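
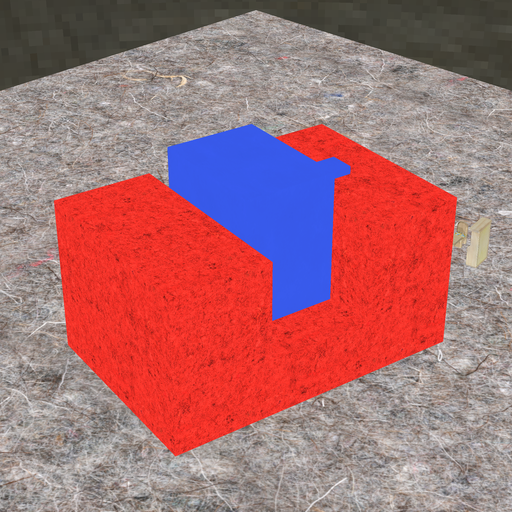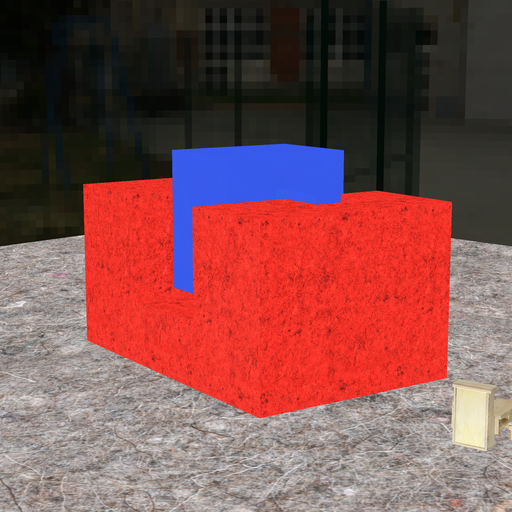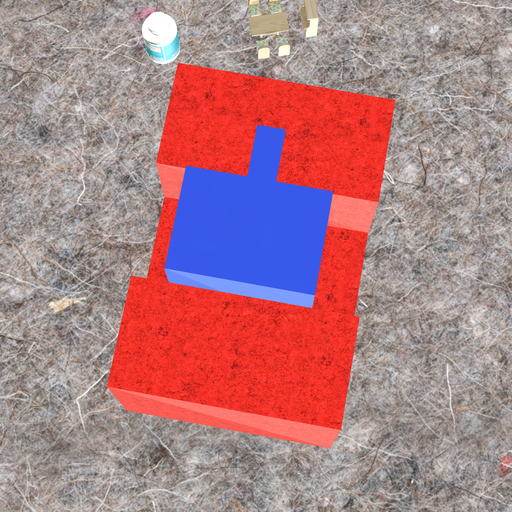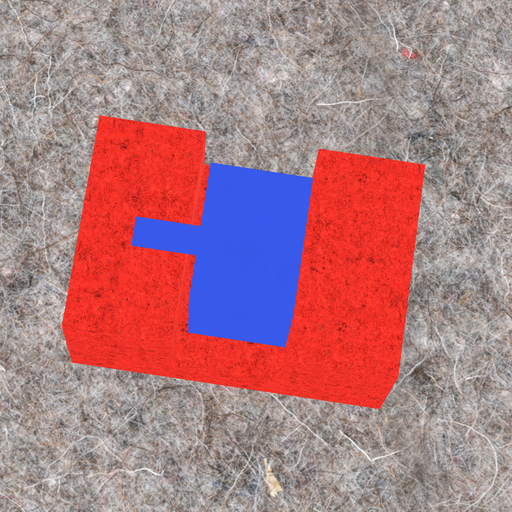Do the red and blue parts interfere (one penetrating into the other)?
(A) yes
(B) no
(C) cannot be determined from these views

(B) no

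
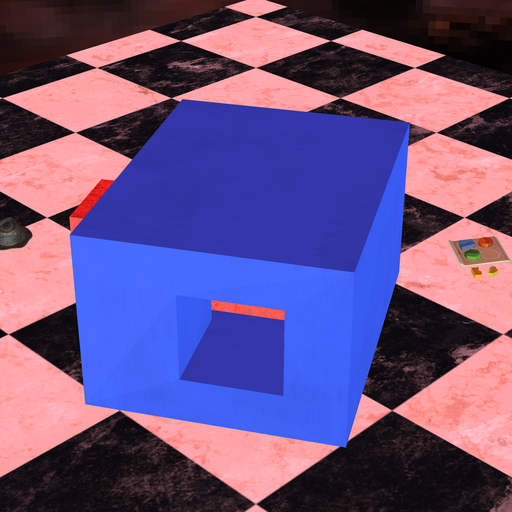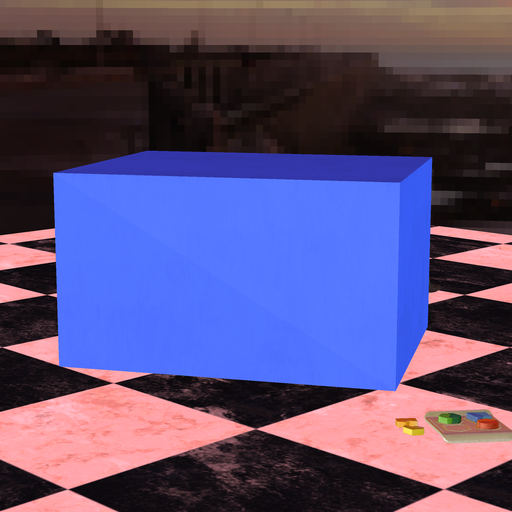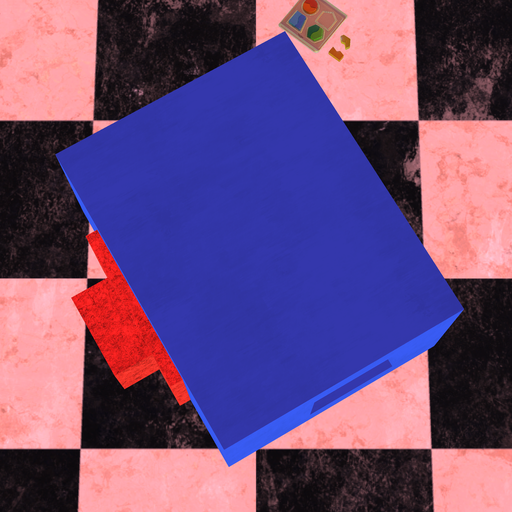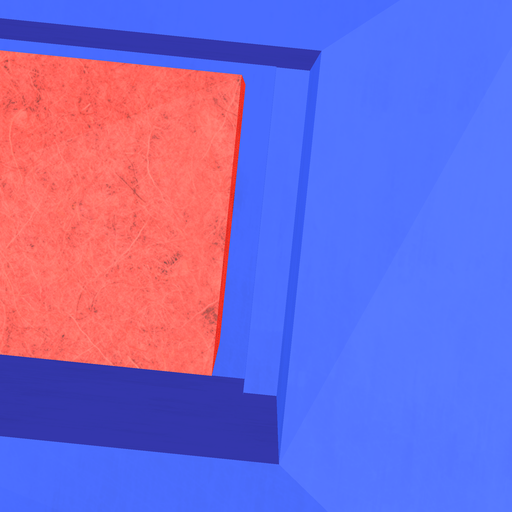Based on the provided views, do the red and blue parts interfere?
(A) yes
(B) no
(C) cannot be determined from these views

(B) no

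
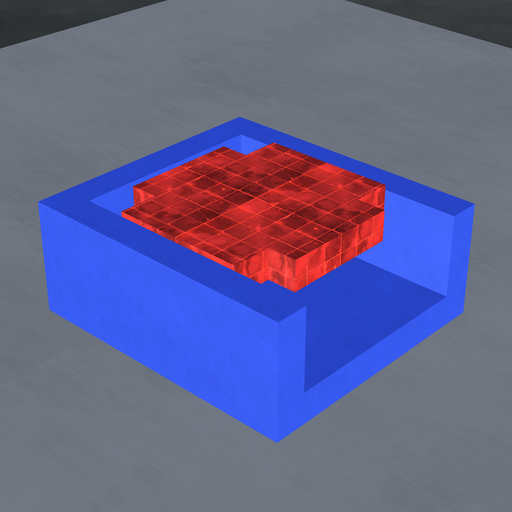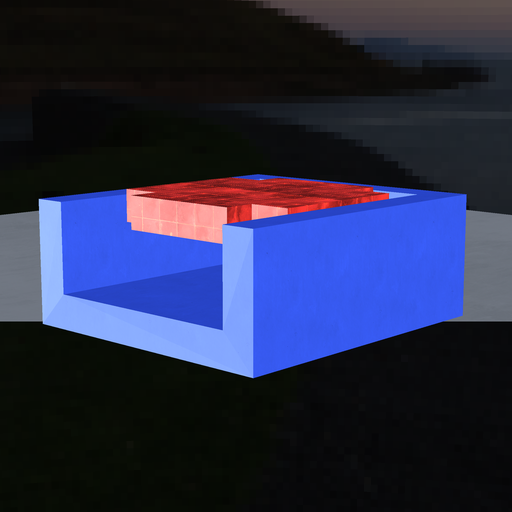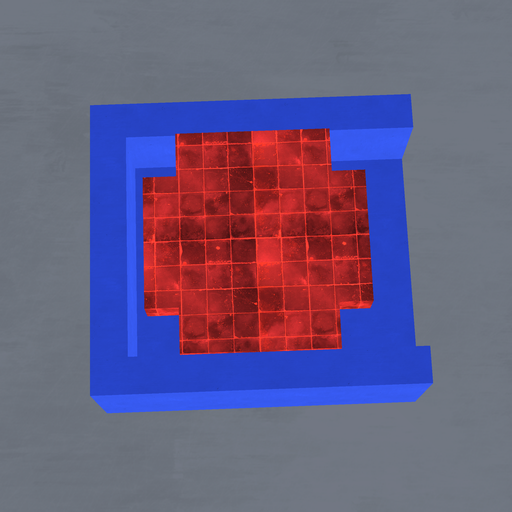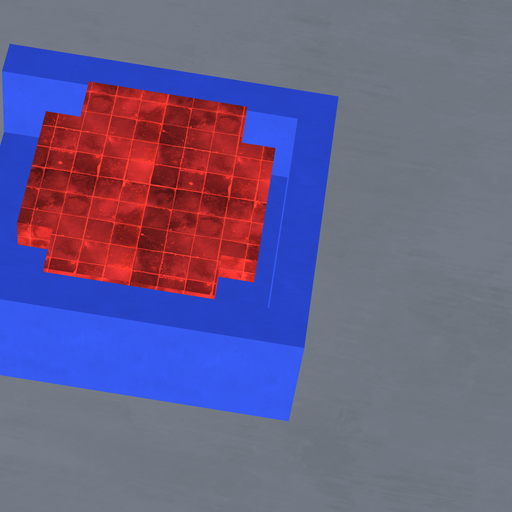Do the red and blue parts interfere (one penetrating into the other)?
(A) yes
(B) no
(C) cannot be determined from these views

(B) no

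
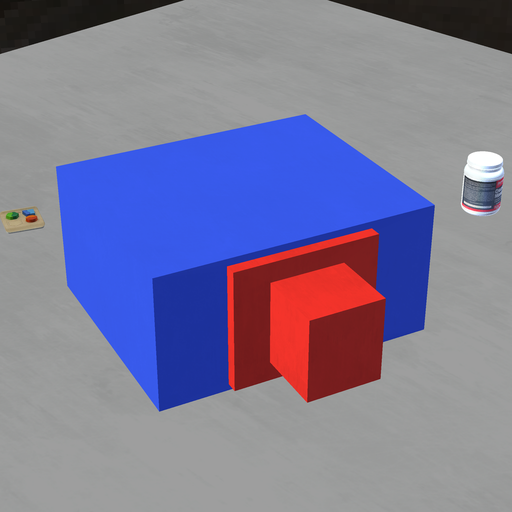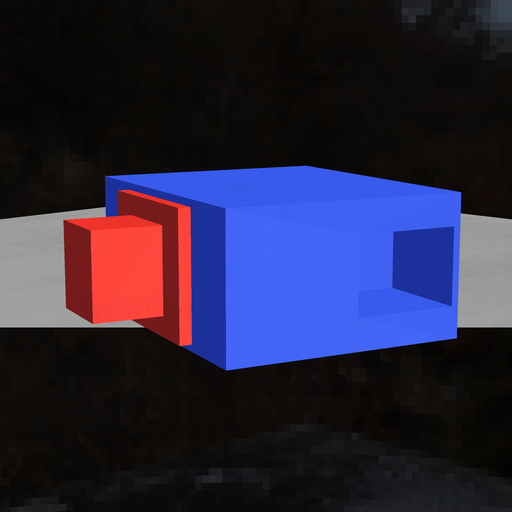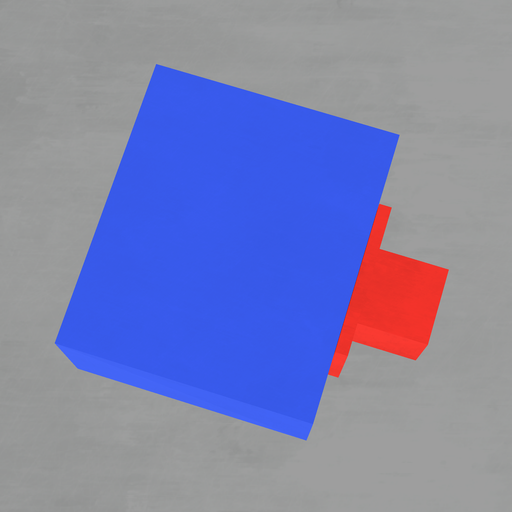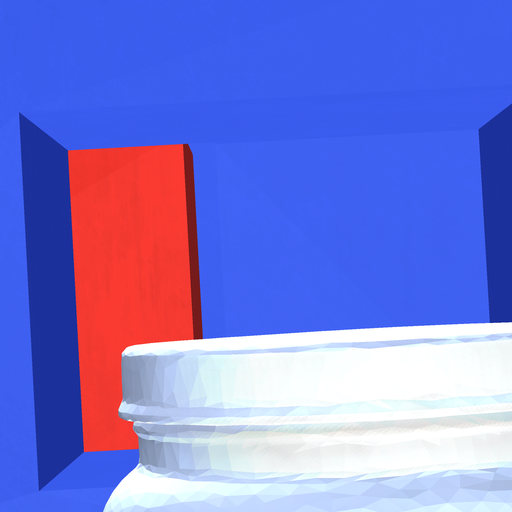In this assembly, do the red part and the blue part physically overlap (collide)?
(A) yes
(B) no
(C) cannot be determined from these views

(B) no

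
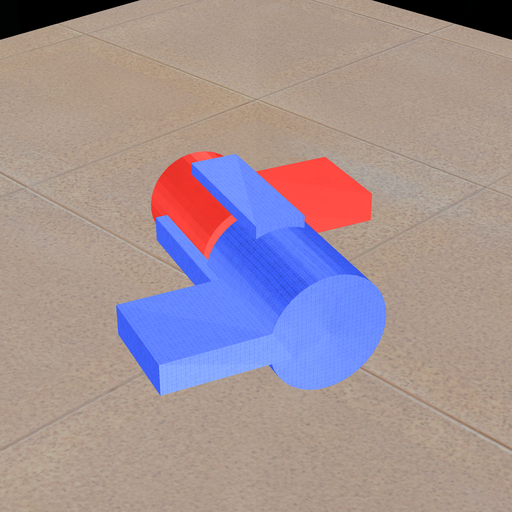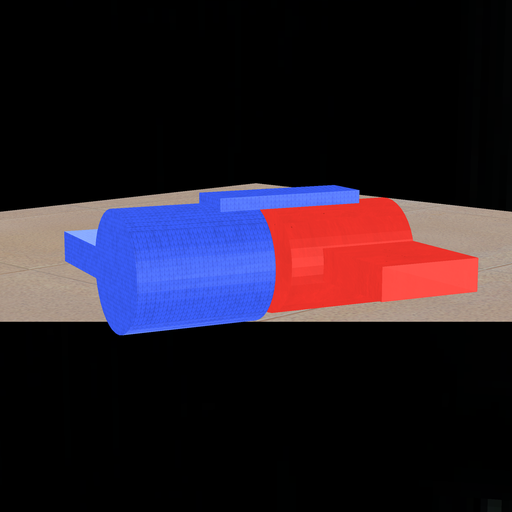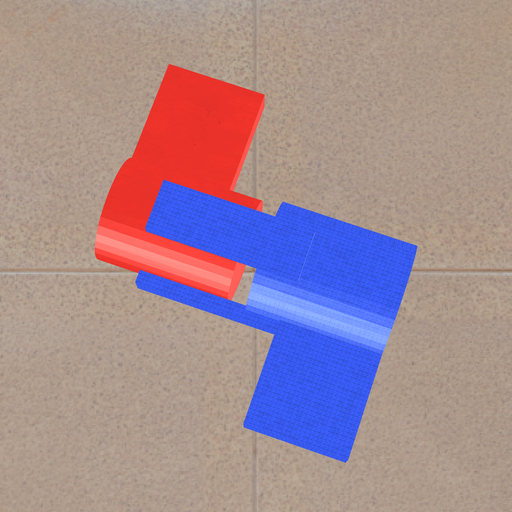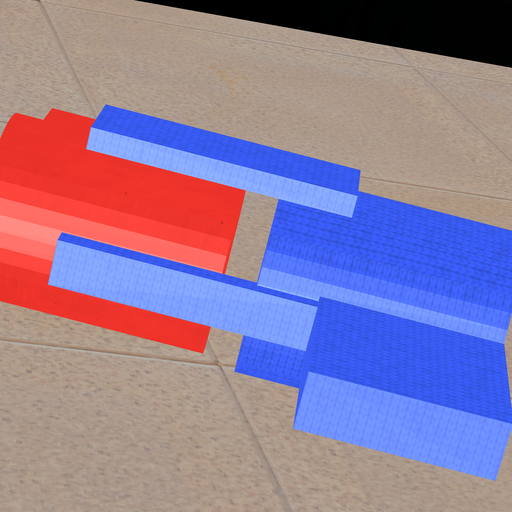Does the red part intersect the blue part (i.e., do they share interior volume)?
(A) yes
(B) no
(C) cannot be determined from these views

(B) no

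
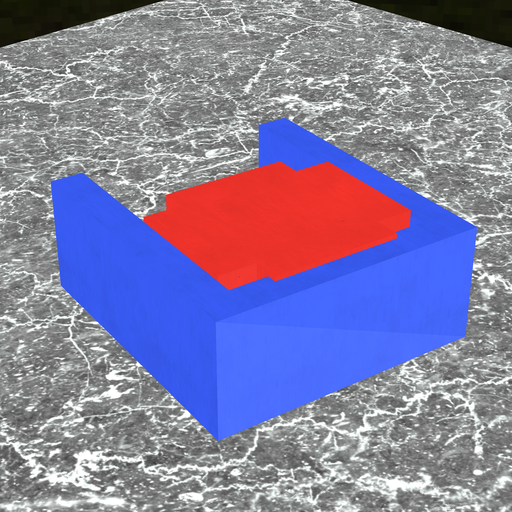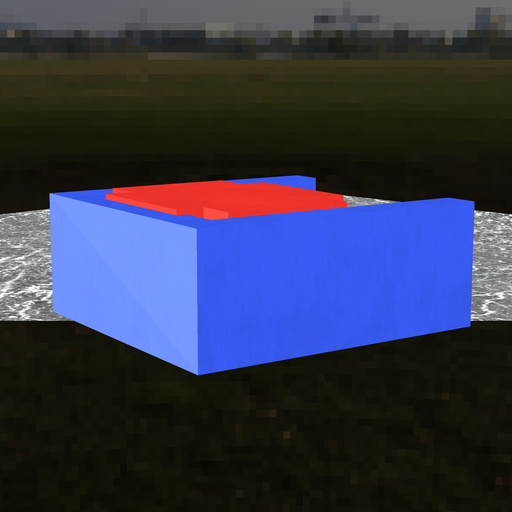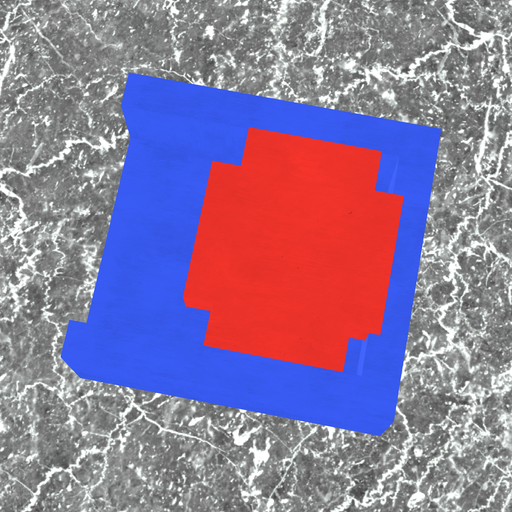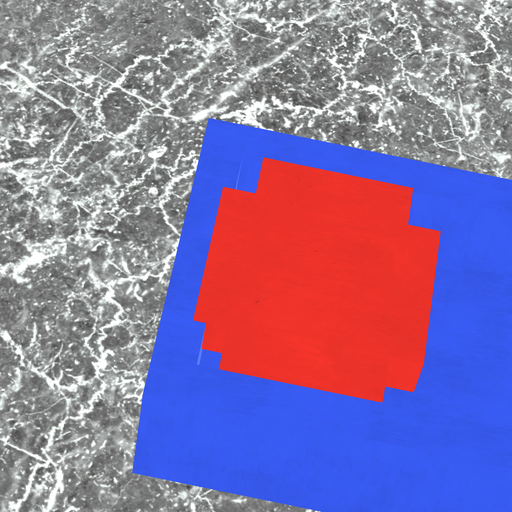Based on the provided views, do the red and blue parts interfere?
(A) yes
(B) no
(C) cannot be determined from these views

(A) yes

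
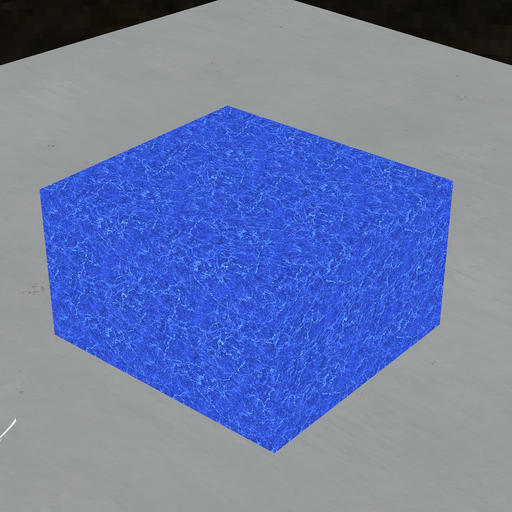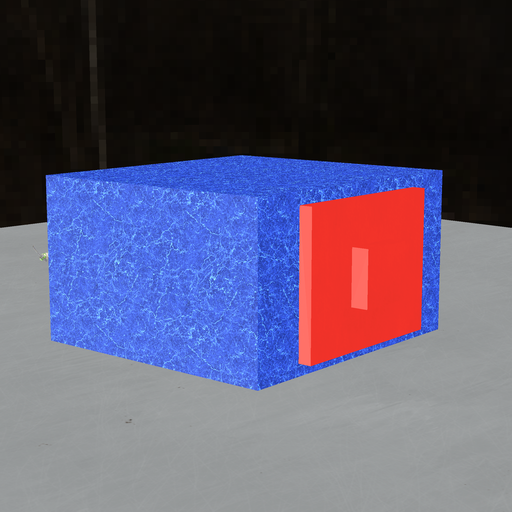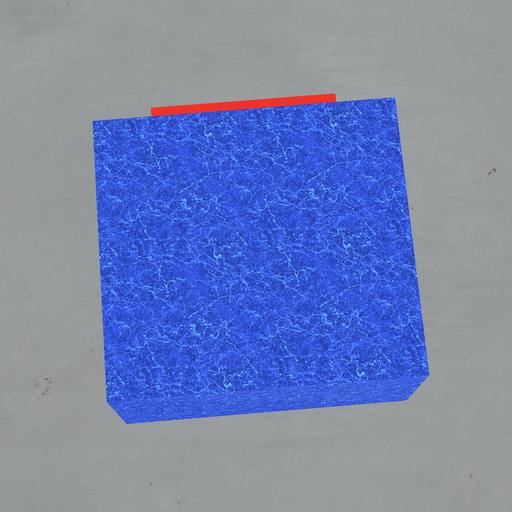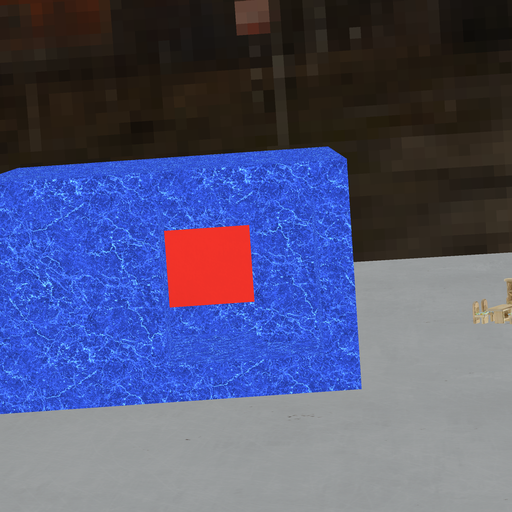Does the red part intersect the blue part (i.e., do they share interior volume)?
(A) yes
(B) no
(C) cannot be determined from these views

(A) yes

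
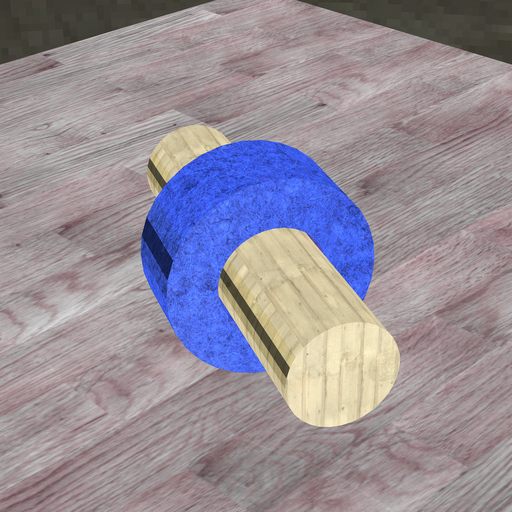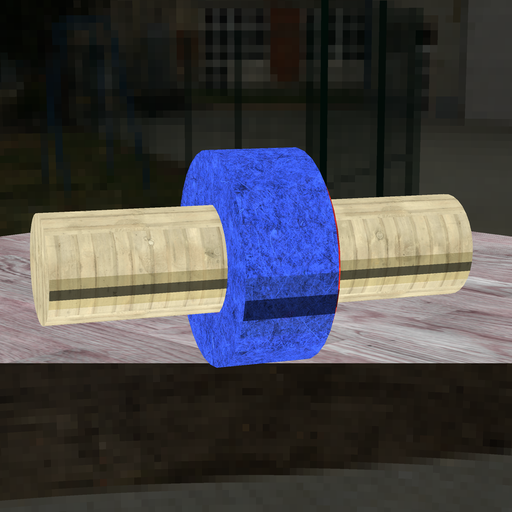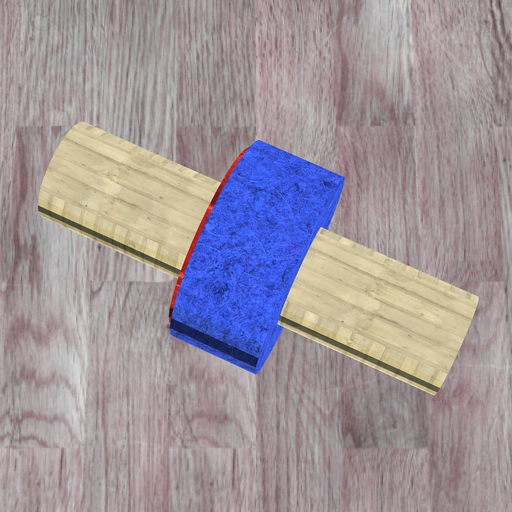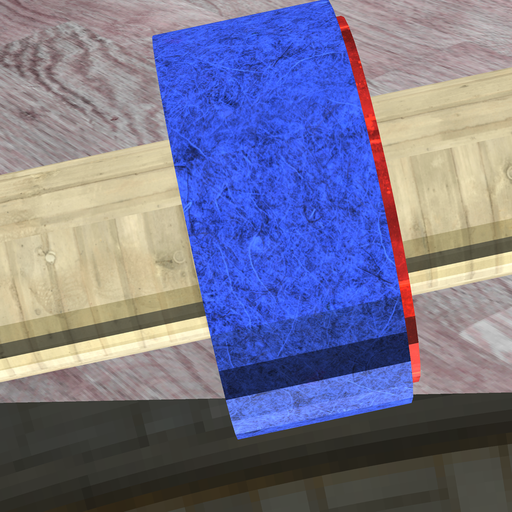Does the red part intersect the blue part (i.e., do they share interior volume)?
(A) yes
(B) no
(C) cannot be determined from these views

(A) yes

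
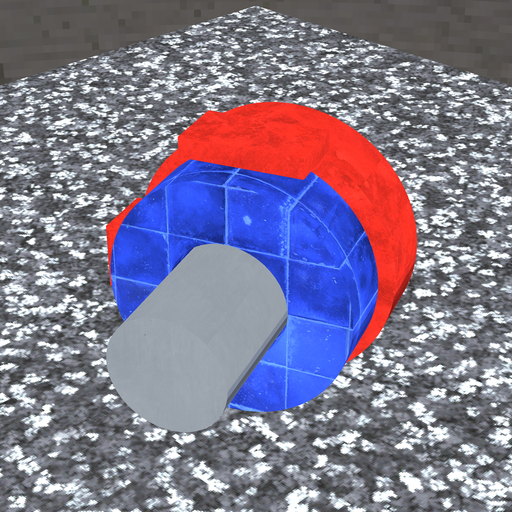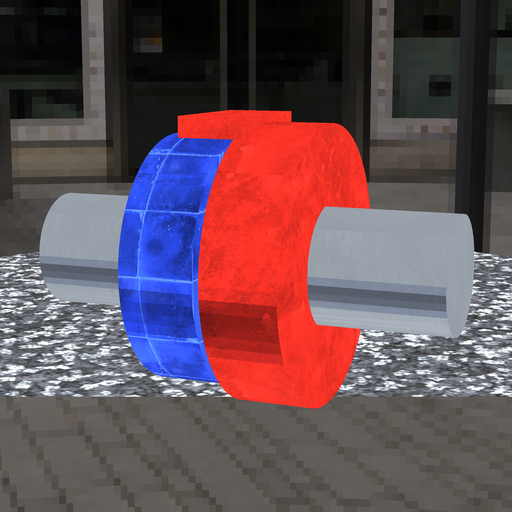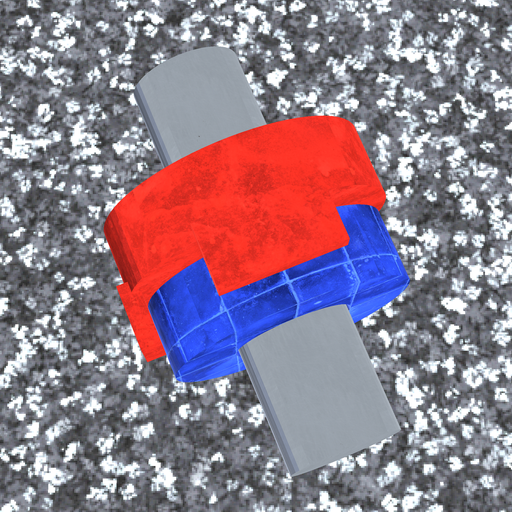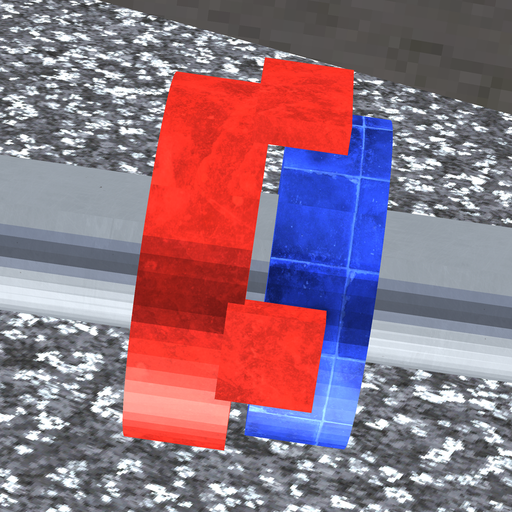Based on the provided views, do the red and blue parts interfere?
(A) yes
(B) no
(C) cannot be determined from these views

(B) no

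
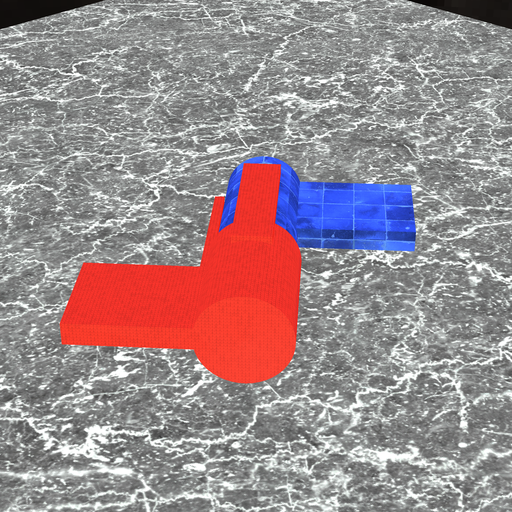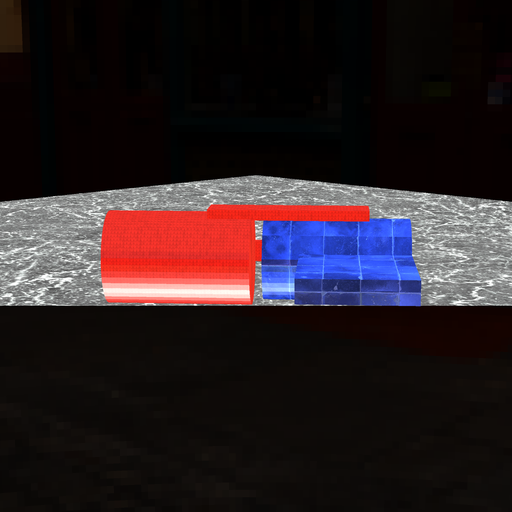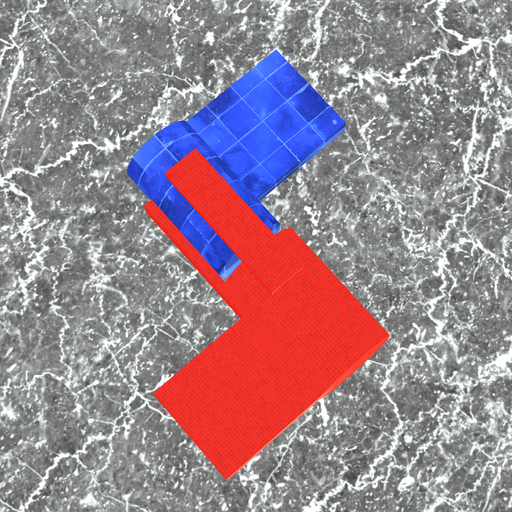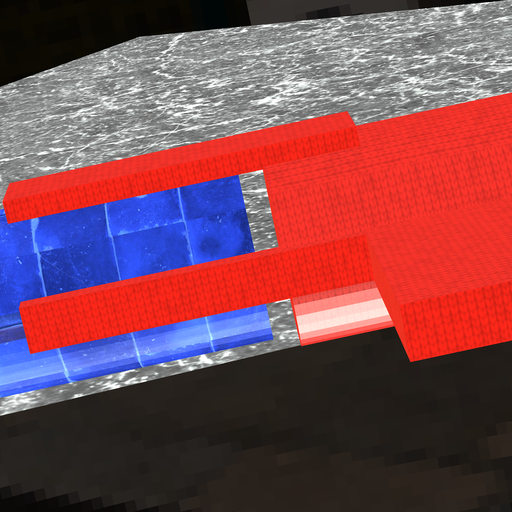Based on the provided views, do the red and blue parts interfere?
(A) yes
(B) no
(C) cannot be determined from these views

(B) no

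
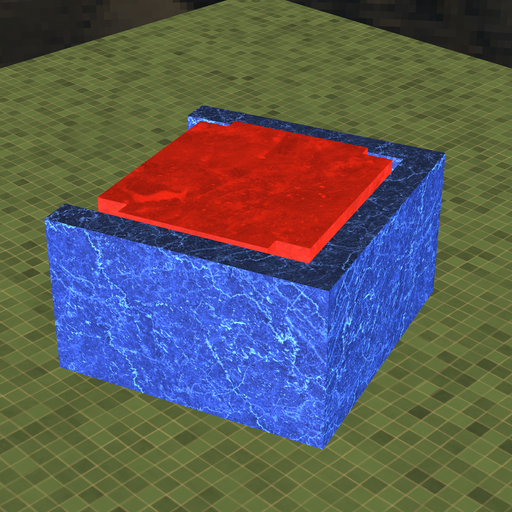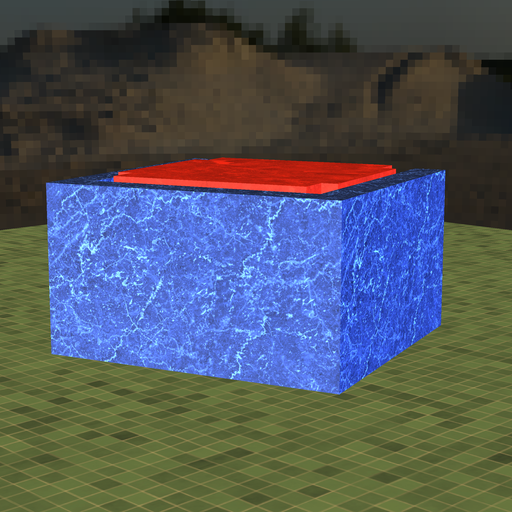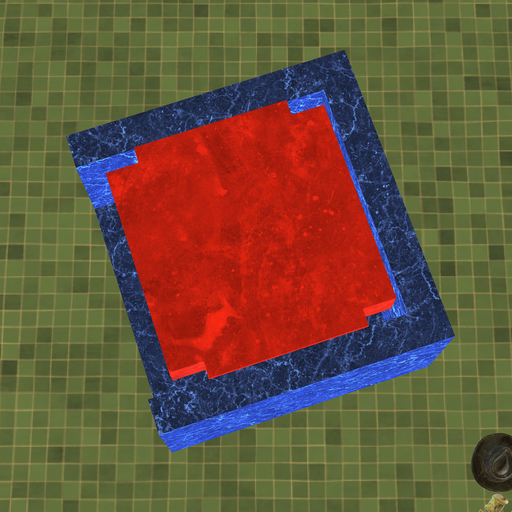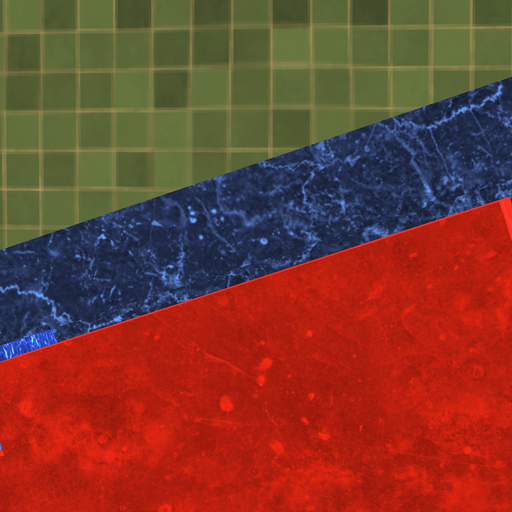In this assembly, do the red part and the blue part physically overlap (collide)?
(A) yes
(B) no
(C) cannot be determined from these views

(B) no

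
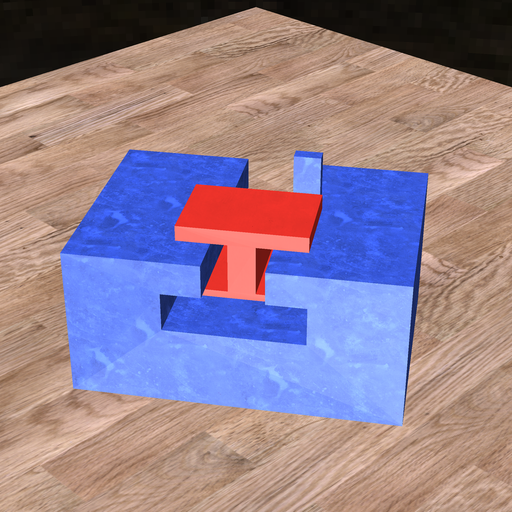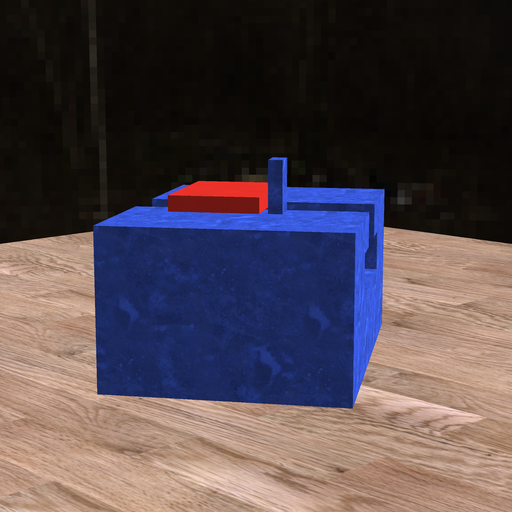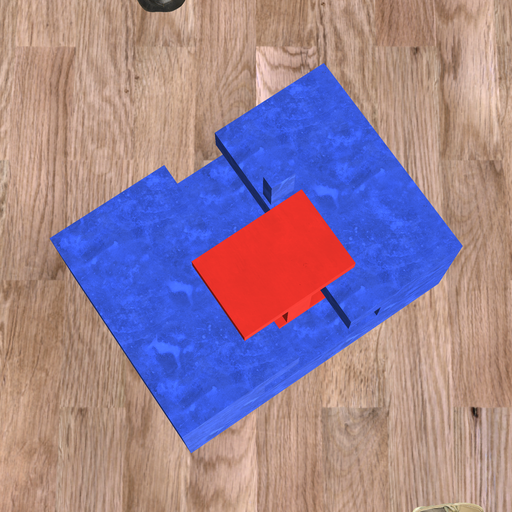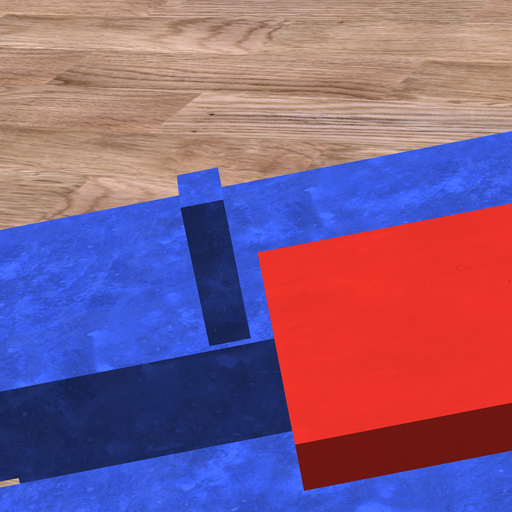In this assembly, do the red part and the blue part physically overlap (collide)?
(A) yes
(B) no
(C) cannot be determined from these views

(B) no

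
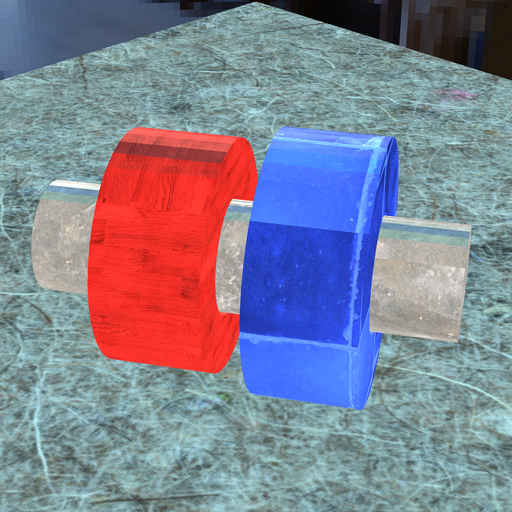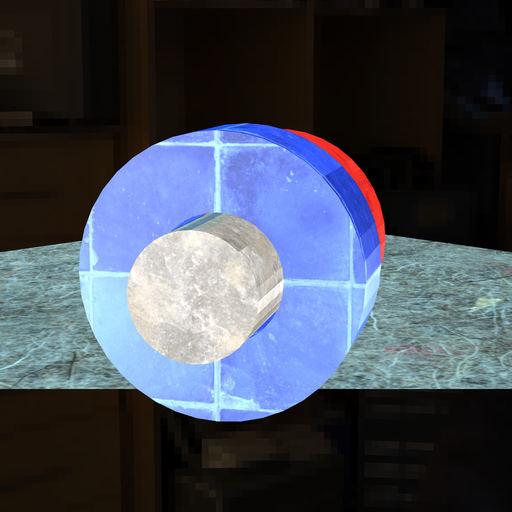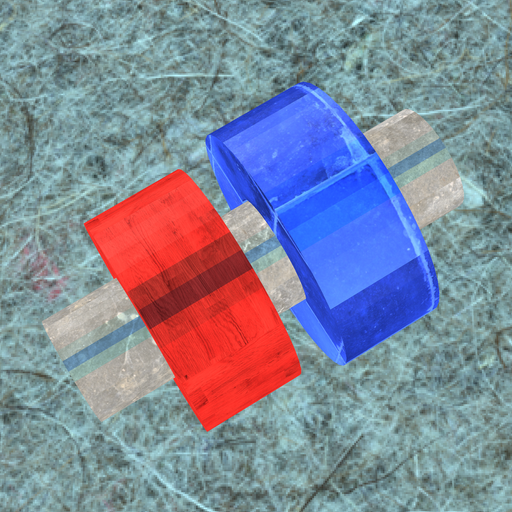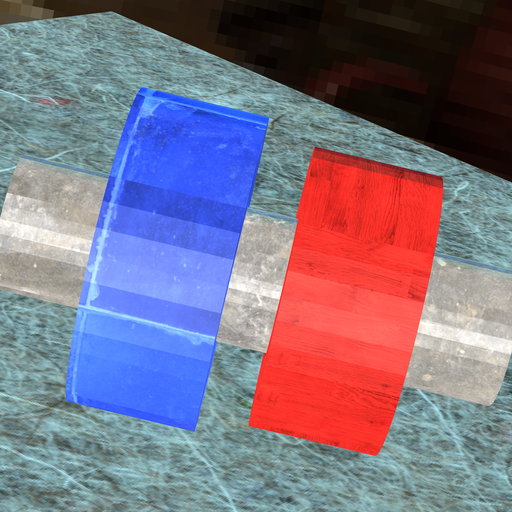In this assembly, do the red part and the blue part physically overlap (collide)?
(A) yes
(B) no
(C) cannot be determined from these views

(B) no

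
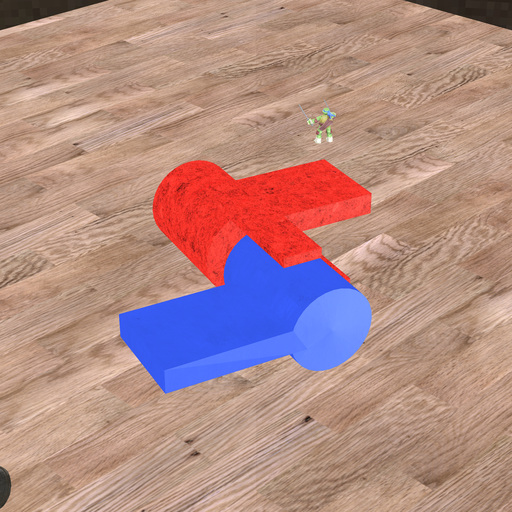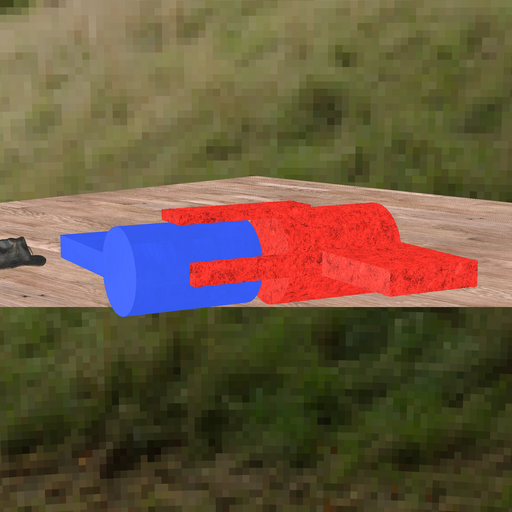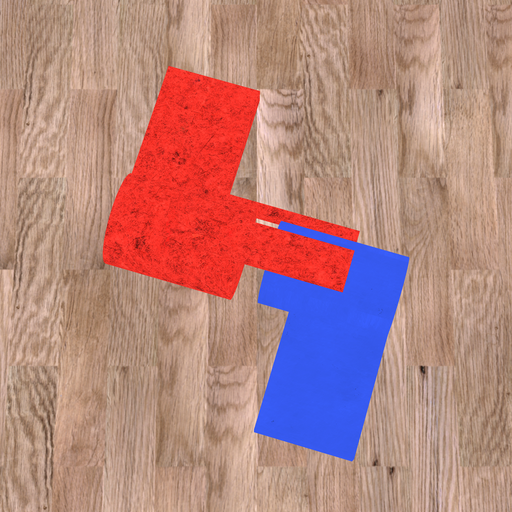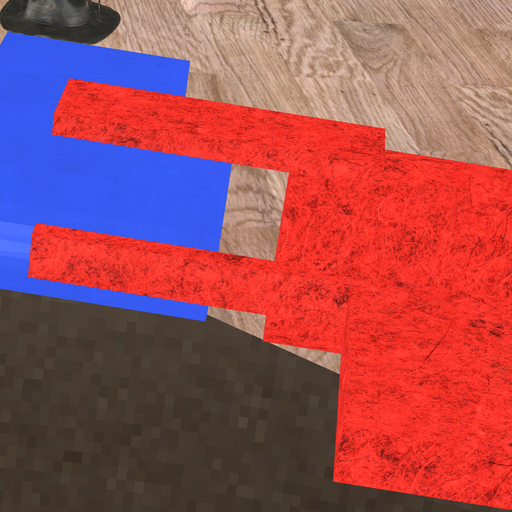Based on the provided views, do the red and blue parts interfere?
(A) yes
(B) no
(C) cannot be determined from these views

(B) no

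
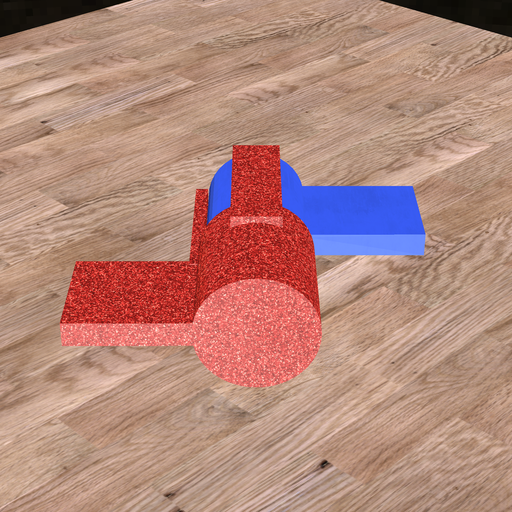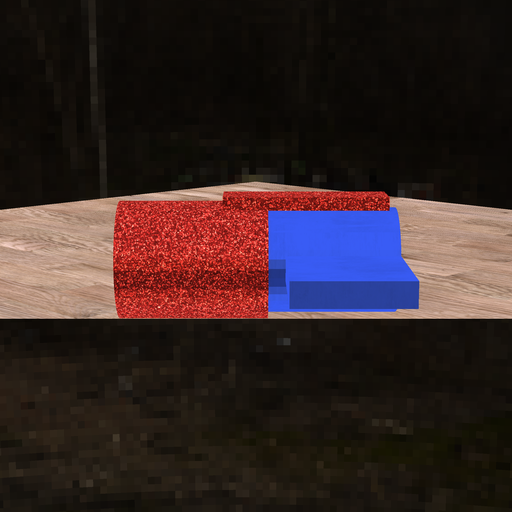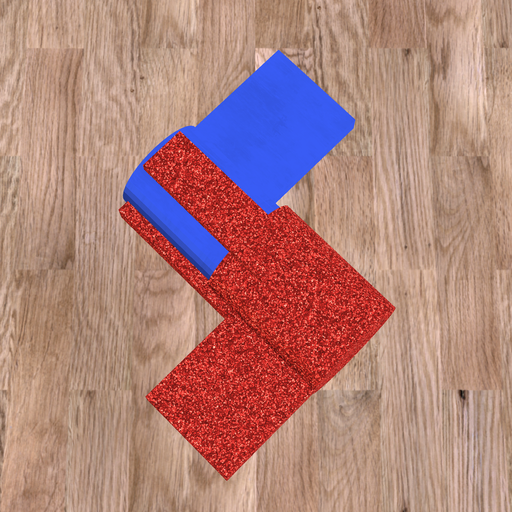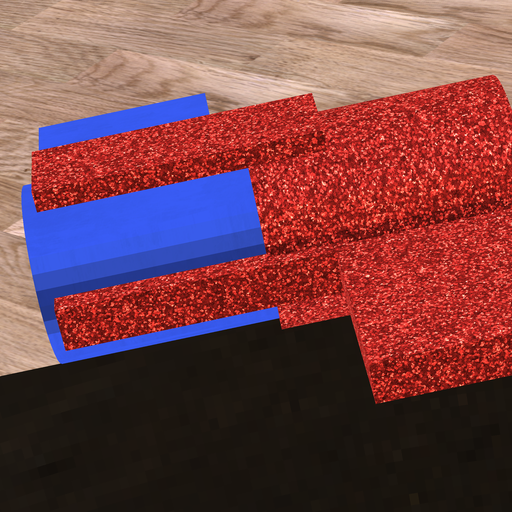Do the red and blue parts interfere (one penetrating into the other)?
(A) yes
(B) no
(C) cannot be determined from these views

(A) yes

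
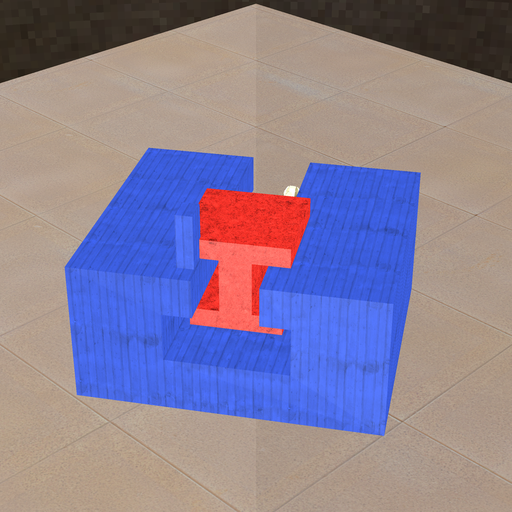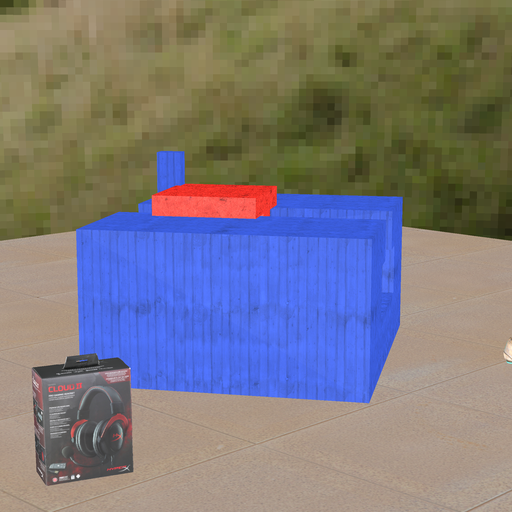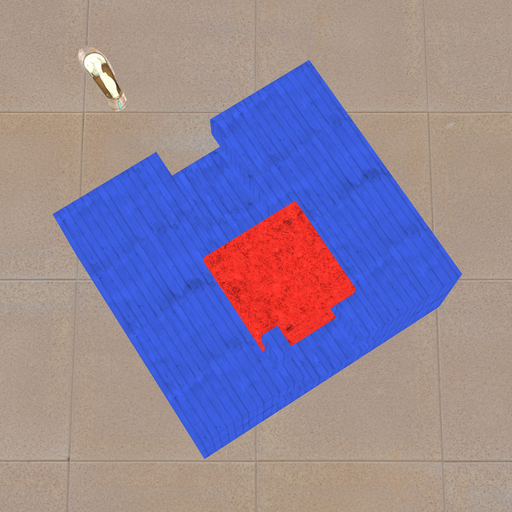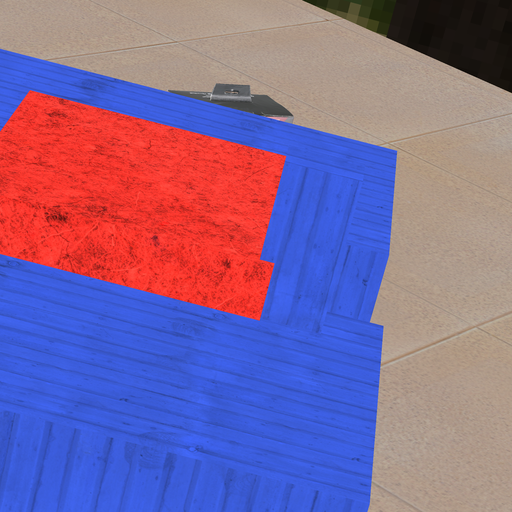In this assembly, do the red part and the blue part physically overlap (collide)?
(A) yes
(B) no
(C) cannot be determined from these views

(A) yes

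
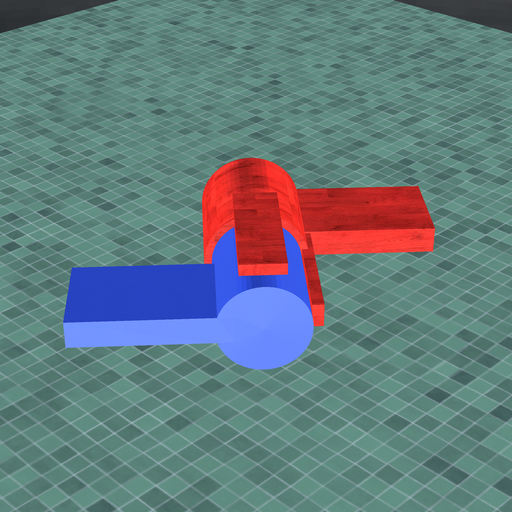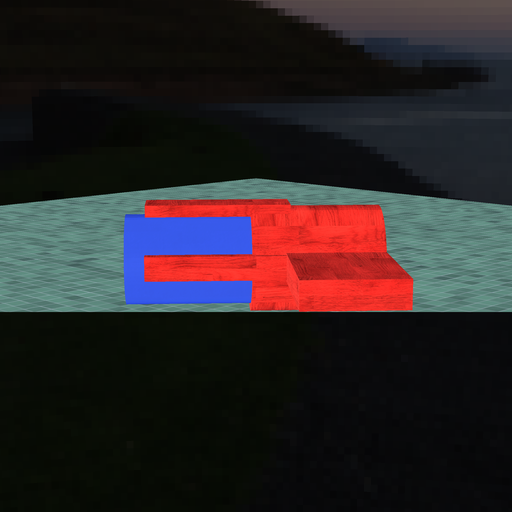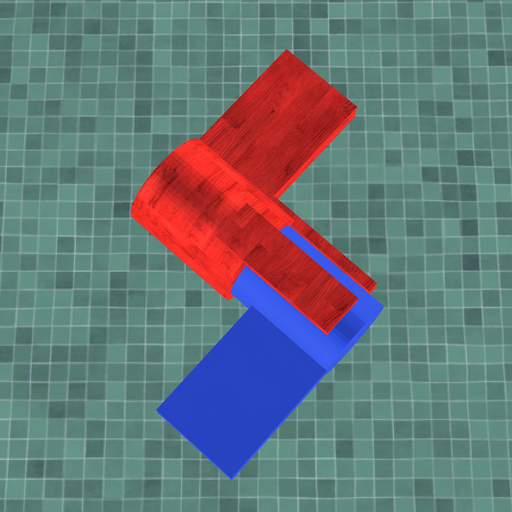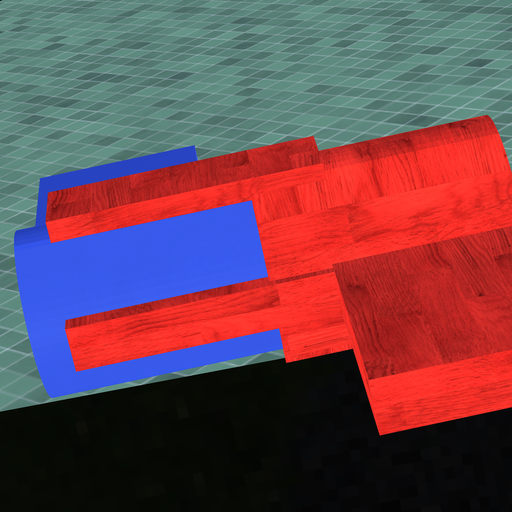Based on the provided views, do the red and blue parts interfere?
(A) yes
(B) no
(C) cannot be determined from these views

(A) yes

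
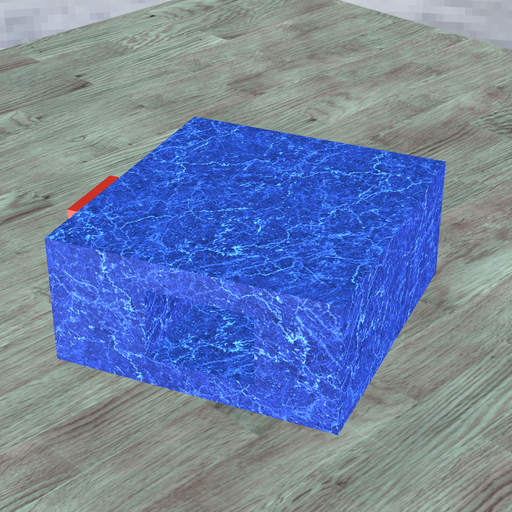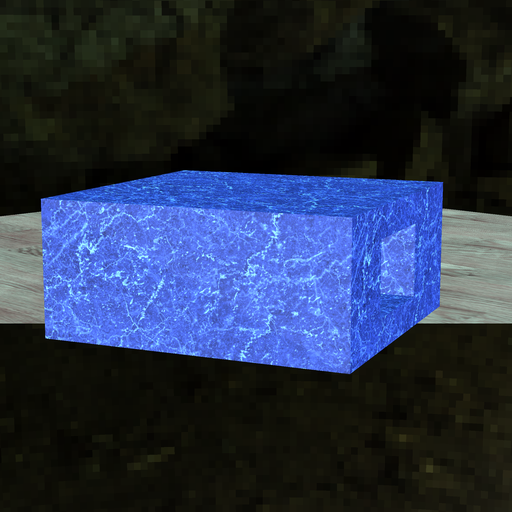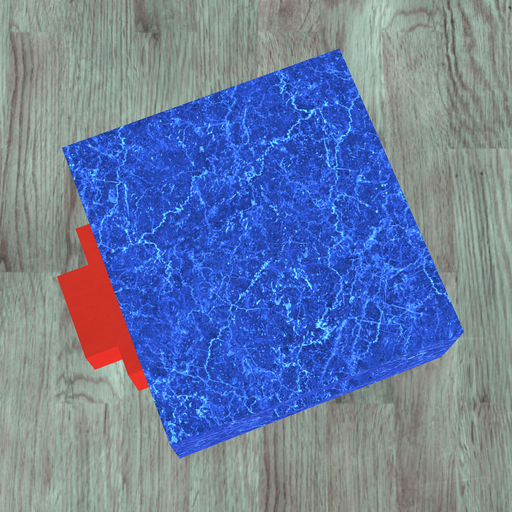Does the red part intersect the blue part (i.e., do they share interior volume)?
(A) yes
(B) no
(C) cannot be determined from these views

(C) cannot be determined from these views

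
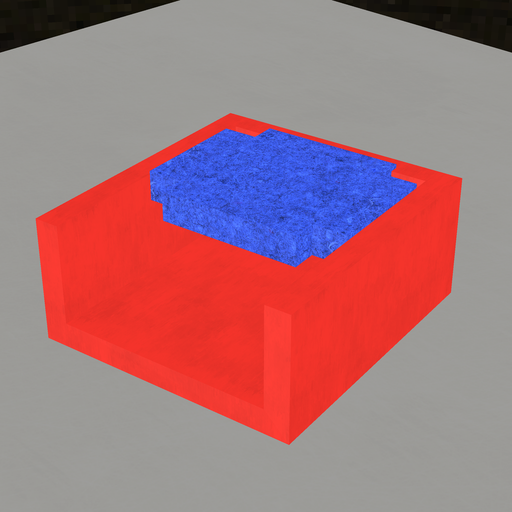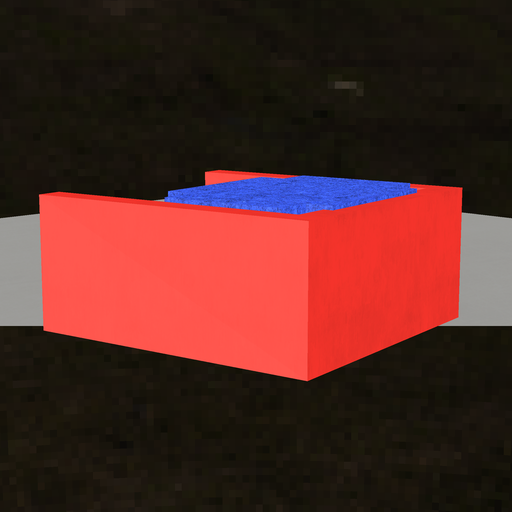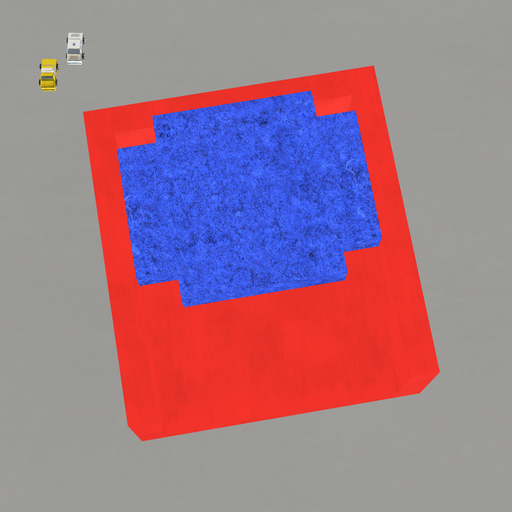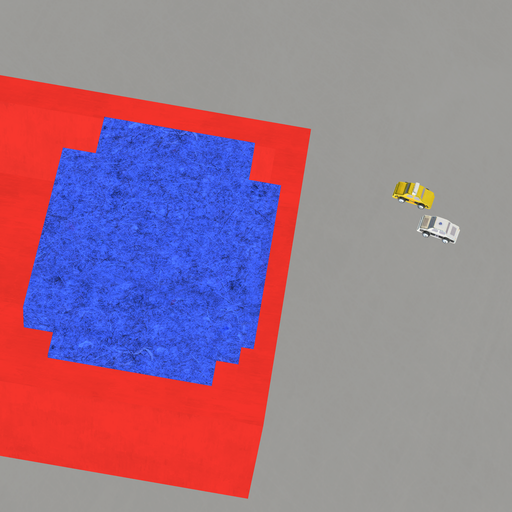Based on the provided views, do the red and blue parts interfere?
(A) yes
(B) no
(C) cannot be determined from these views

(A) yes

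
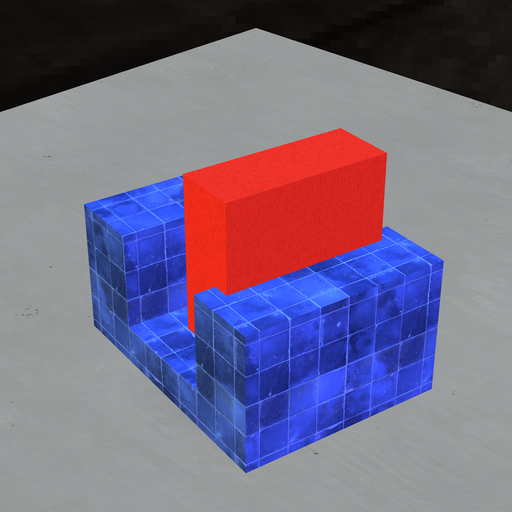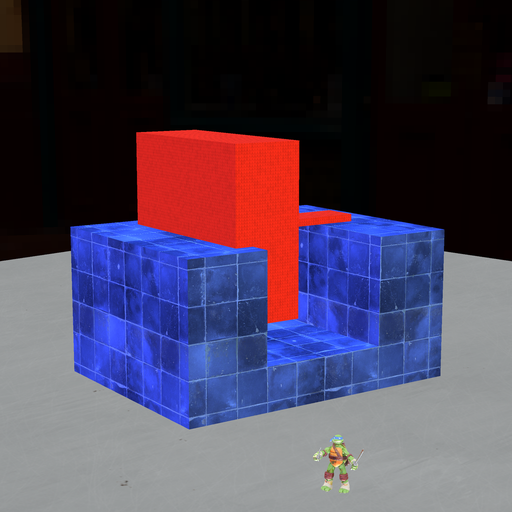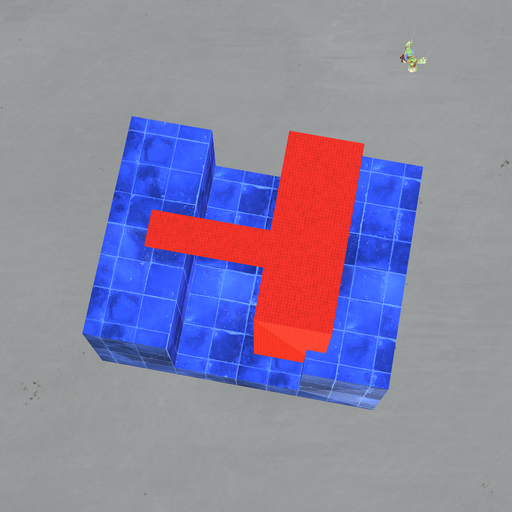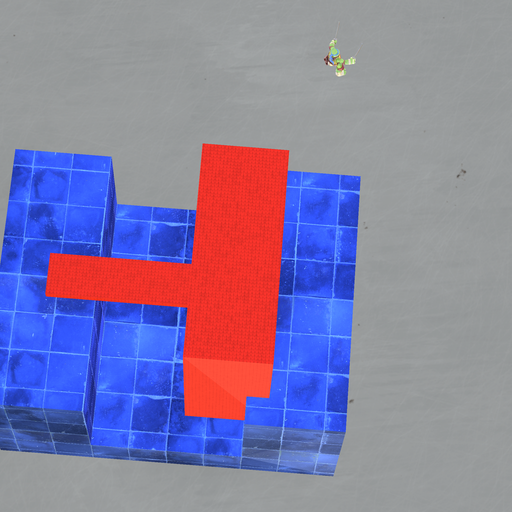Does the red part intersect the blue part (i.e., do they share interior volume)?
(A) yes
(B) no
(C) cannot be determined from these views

(A) yes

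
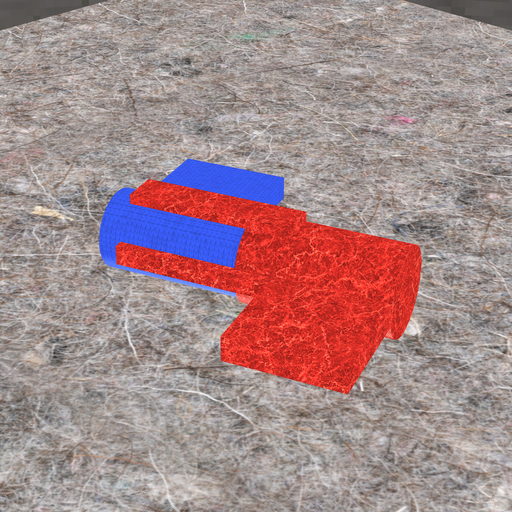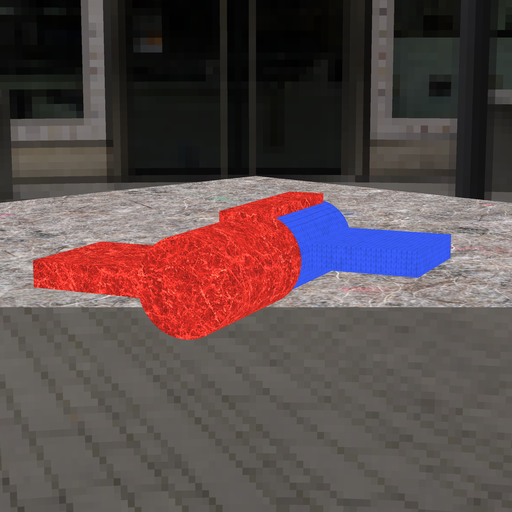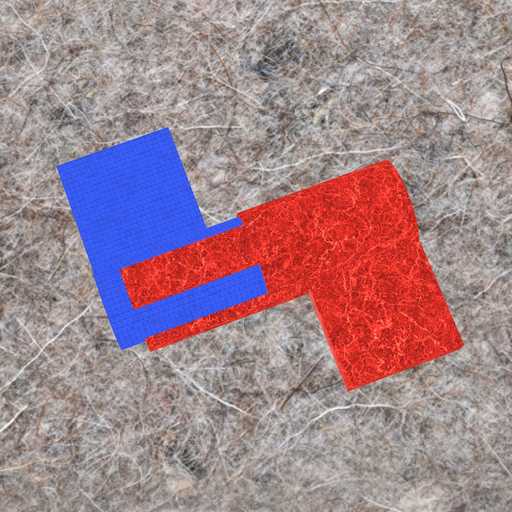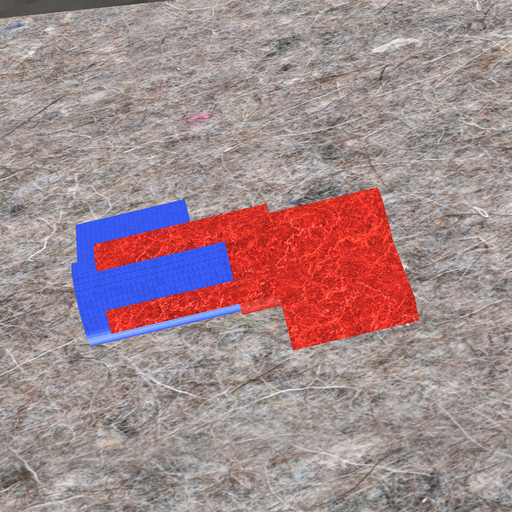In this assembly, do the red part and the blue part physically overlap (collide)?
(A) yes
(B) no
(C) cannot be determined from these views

(A) yes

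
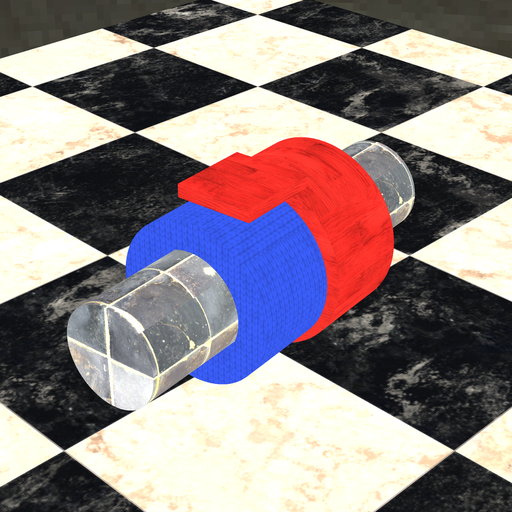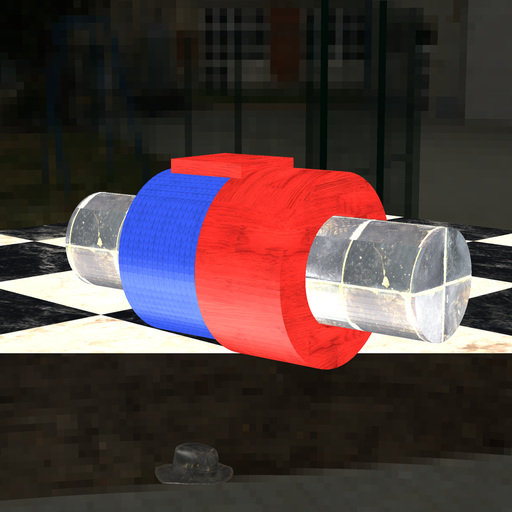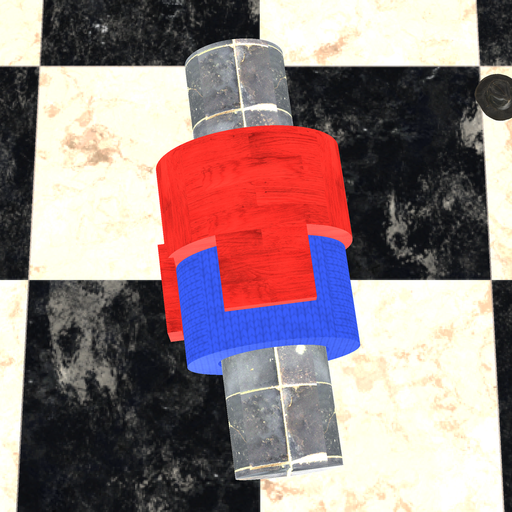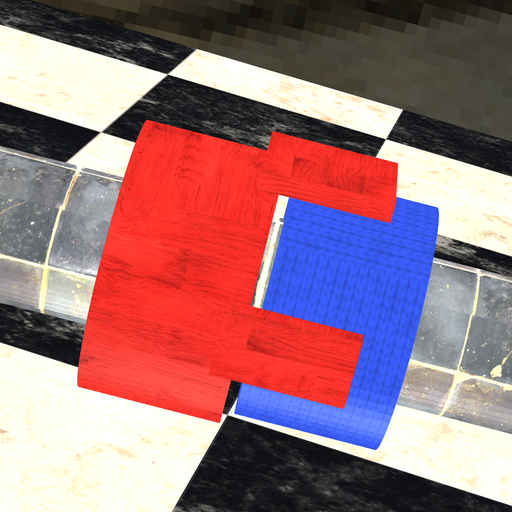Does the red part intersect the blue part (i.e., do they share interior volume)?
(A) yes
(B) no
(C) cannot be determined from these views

(B) no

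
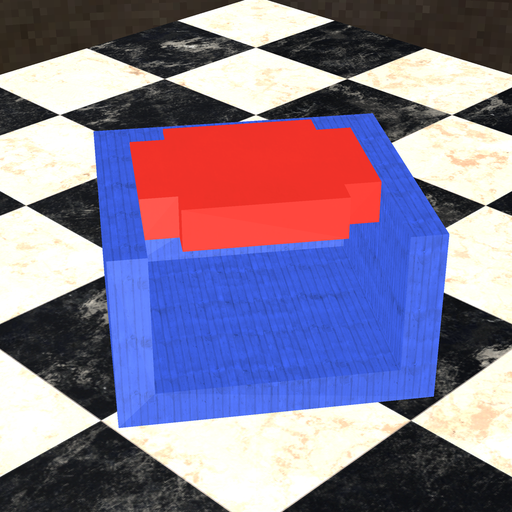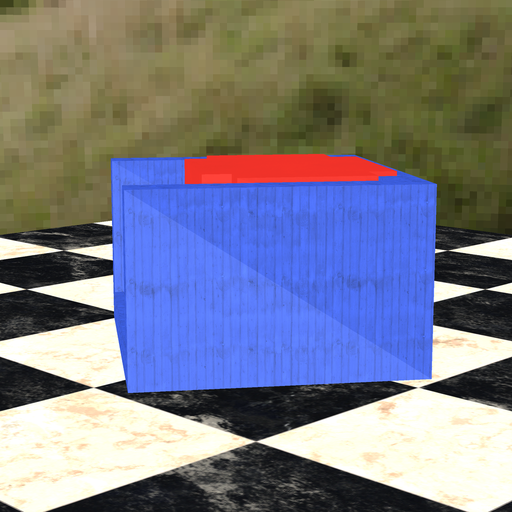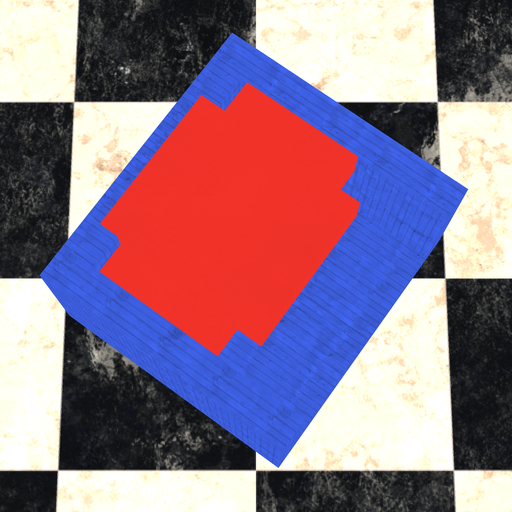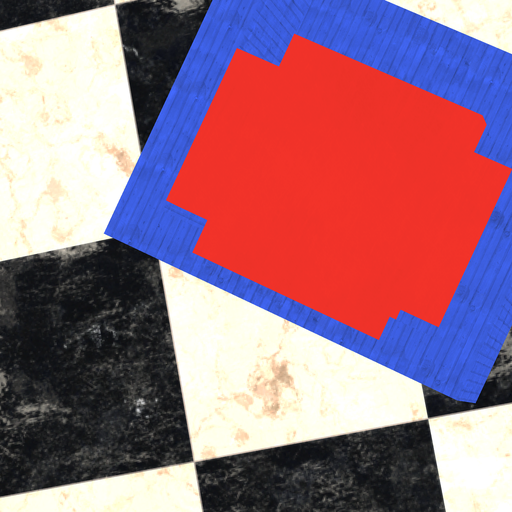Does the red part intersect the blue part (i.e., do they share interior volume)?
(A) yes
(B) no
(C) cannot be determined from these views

(A) yes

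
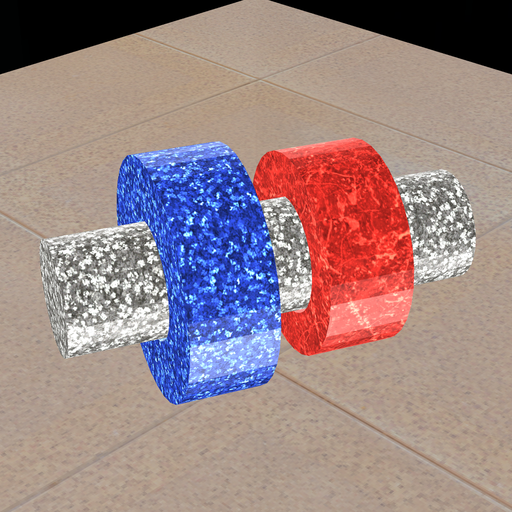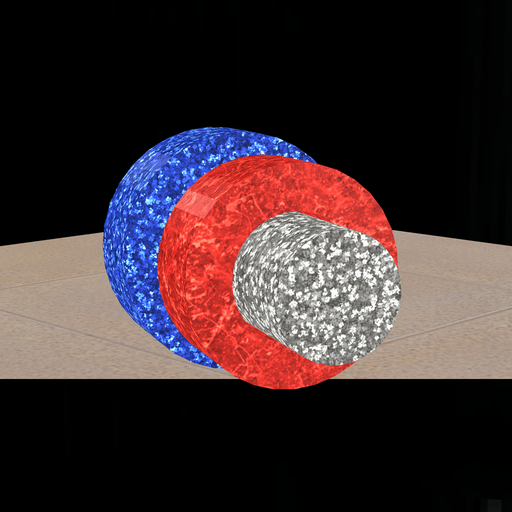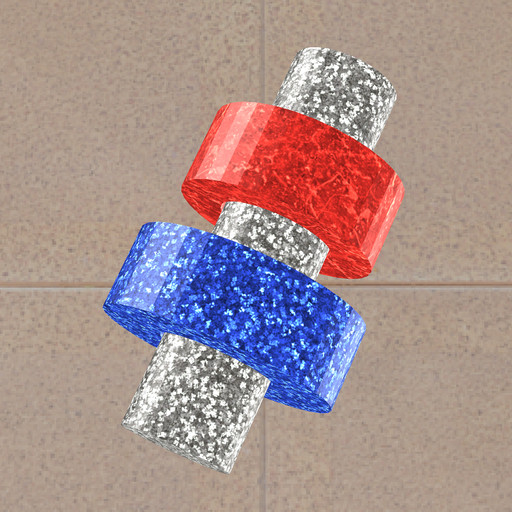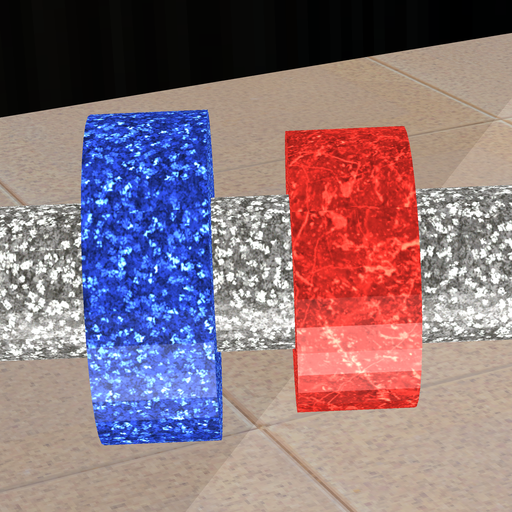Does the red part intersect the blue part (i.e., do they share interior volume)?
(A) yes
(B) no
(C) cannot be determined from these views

(B) no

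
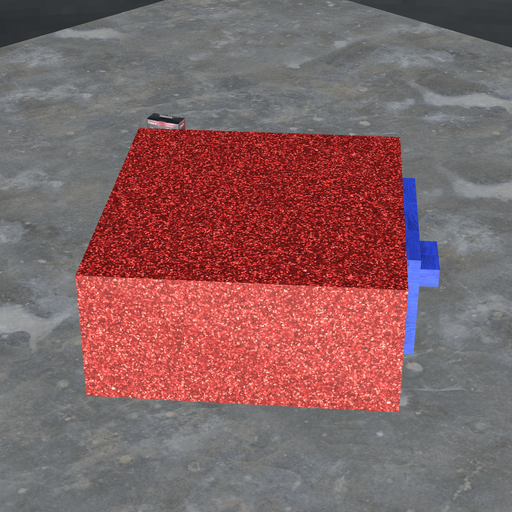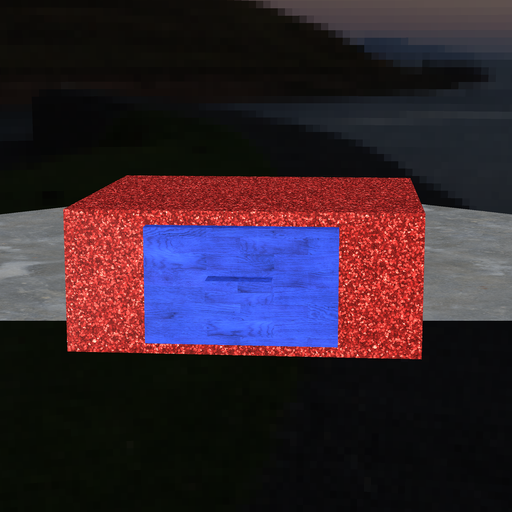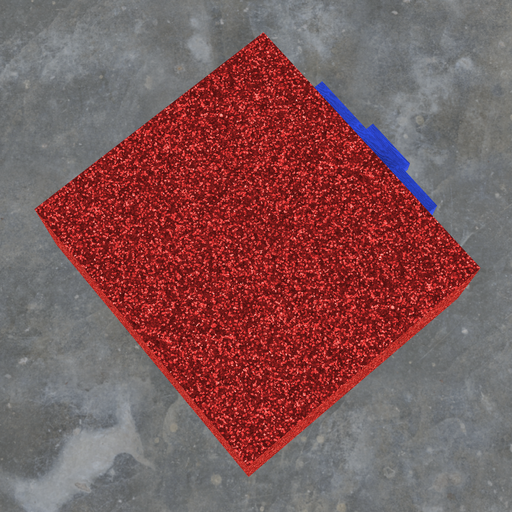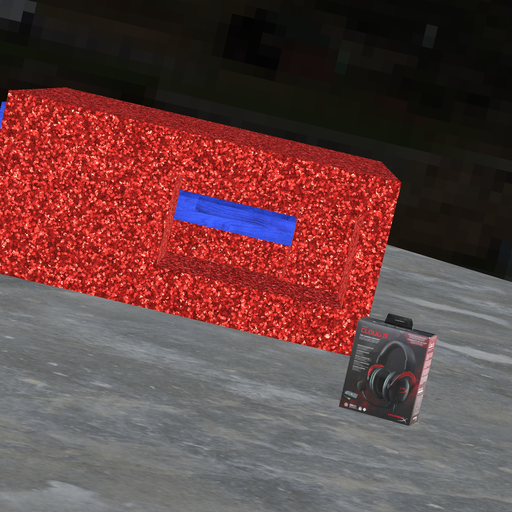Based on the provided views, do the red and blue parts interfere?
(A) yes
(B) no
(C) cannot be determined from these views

(A) yes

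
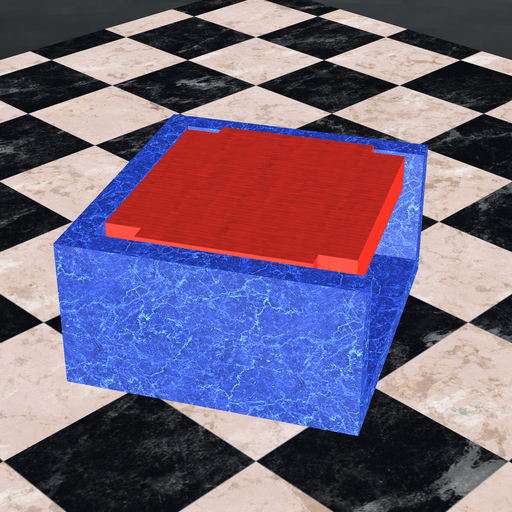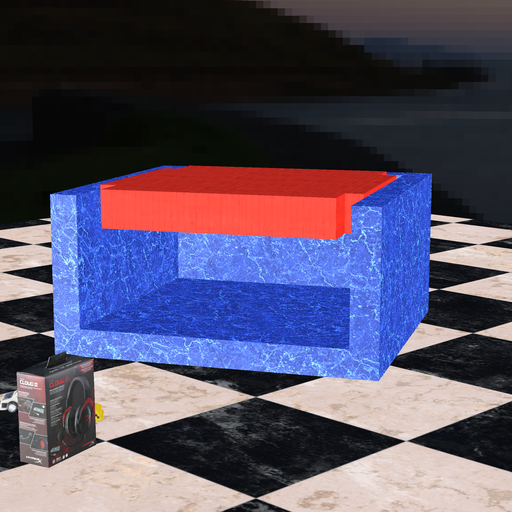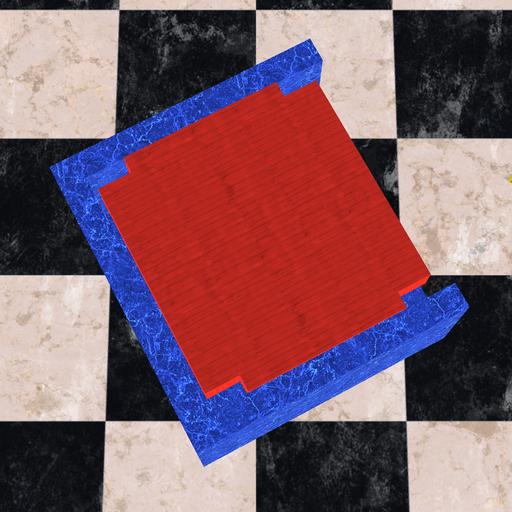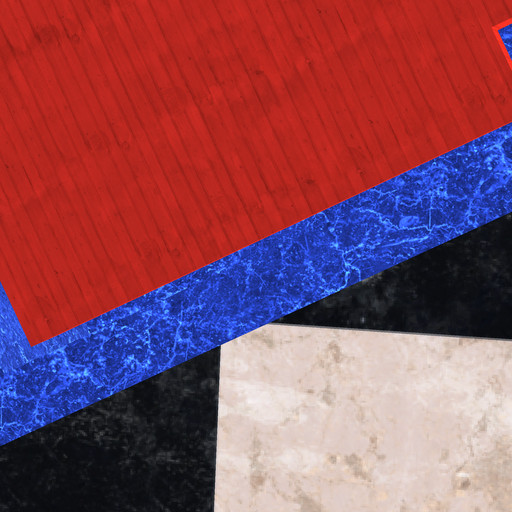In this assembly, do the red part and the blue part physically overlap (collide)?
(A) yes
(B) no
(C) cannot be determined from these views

(B) no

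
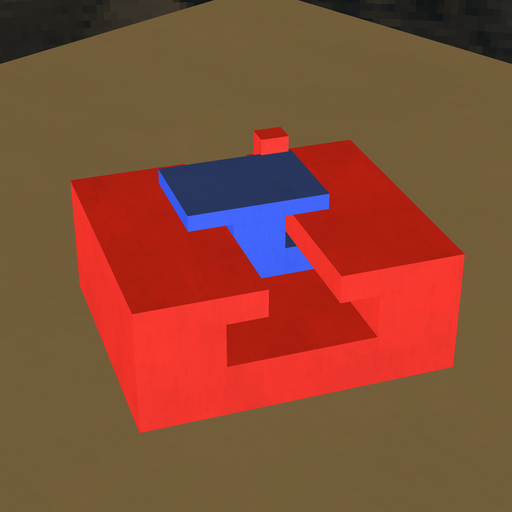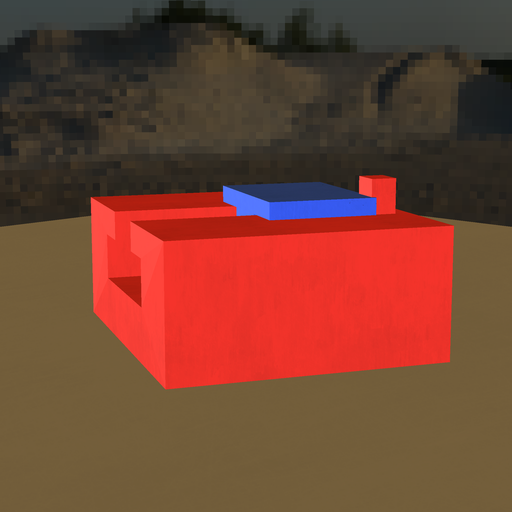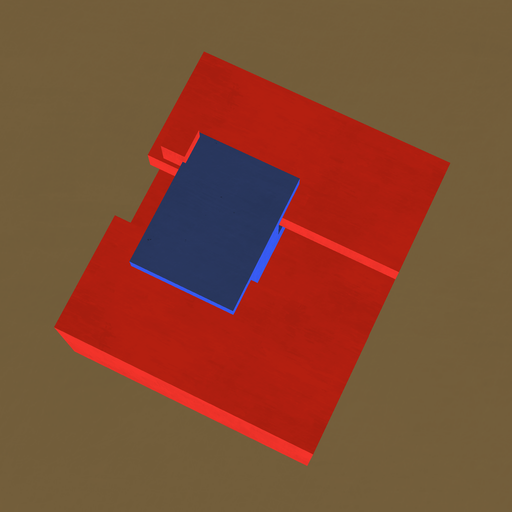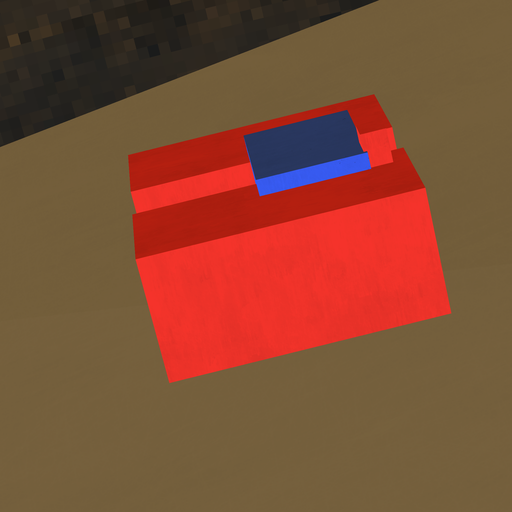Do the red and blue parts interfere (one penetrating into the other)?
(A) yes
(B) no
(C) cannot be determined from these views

(A) yes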